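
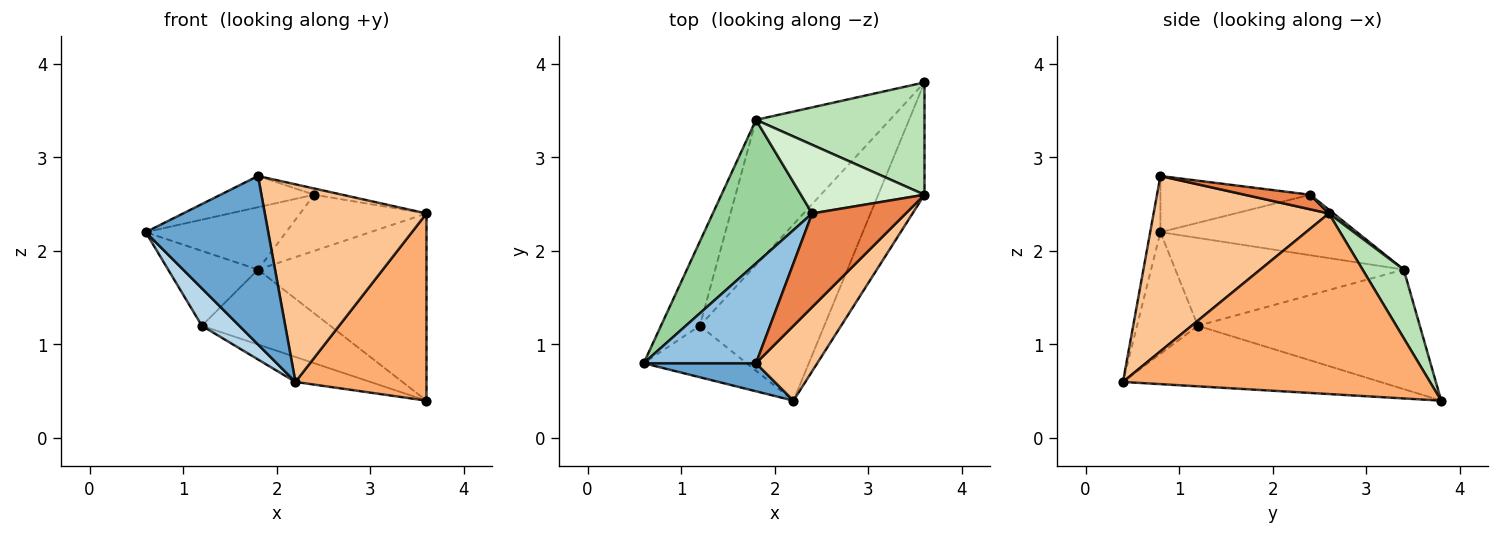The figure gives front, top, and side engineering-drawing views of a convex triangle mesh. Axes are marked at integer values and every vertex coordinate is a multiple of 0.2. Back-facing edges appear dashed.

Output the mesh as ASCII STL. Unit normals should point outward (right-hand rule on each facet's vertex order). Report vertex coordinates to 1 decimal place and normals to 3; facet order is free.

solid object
 facet normal -0.082 -0.983 0.164
  outer loop
   vertex 1.8 0.8 2.8
   vertex 0.6 0.8 2.2
   vertex 2.2 0.4 0.6
  endloop
 endfacet
 facet normal -0.431 0.269 0.861
  outer loop
   vertex 2.4 2.4 2.6
   vertex 0.6 0.8 2.2
   vertex 1.8 0.8 2.8
  endloop
 endfacet
 facet normal -0.691 -0.425 -0.585
  outer loop
   vertex 1.2 1.2 1.2
   vertex 2.2 0.4 0.6
   vertex 0.6 0.8 2.2
  endloop
 endfacet
 facet normal -0.434 0.126 -0.892
  outer loop
   vertex 1.2 1.2 1.2
   vertex 3.6 3.8 0.4
   vertex 2.2 0.4 0.6
  endloop
 endfacet
 facet normal 0.153 0.066 0.986
  outer loop
   vertex 3.6 2.6 2.4
   vertex 2.4 2.4 2.6
   vertex 1.8 0.8 2.8
  endloop
 endfacet
 facet normal 0.895 -0.382 -0.229
  outer loop
   vertex 3.6 2.6 2.4
   vertex 2.2 0.4 0.6
   vertex 3.6 3.8 0.4
  endloop
 endfacet
 facet normal 0.712 -0.657 0.249
  outer loop
   vertex 3.6 2.6 2.4
   vertex 1.8 0.8 2.8
   vertex 2.2 0.4 0.6
  endloop
 endfacet
 facet normal -0.860 0.339 -0.381
  outer loop
   vertex 1.8 3.4 1.8
   vertex 1.2 1.2 1.2
   vertex 0.6 0.8 2.2
  endloop
 endfacet
 facet normal -0.621 0.359 -0.696
  outer loop
   vertex 1.8 3.4 1.8
   vertex 3.6 3.8 0.4
   vertex 1.2 1.2 1.2
  endloop
 endfacet
 facet normal -0.487 0.348 0.801
  outer loop
   vertex 1.8 3.4 1.8
   vertex 0.6 0.8 2.2
   vertex 2.4 2.4 2.6
  endloop
 endfacet
 facet normal 0.205 0.839 0.504
  outer loop
   vertex 1.8 3.4 1.8
   vertex 3.6 2.6 2.4
   vertex 3.6 3.8 0.4
  endloop
 endfacet
 facet normal 0.023 0.633 0.774
  outer loop
   vertex 1.8 3.4 1.8
   vertex 2.4 2.4 2.6
   vertex 3.6 2.6 2.4
  endloop
 endfacet
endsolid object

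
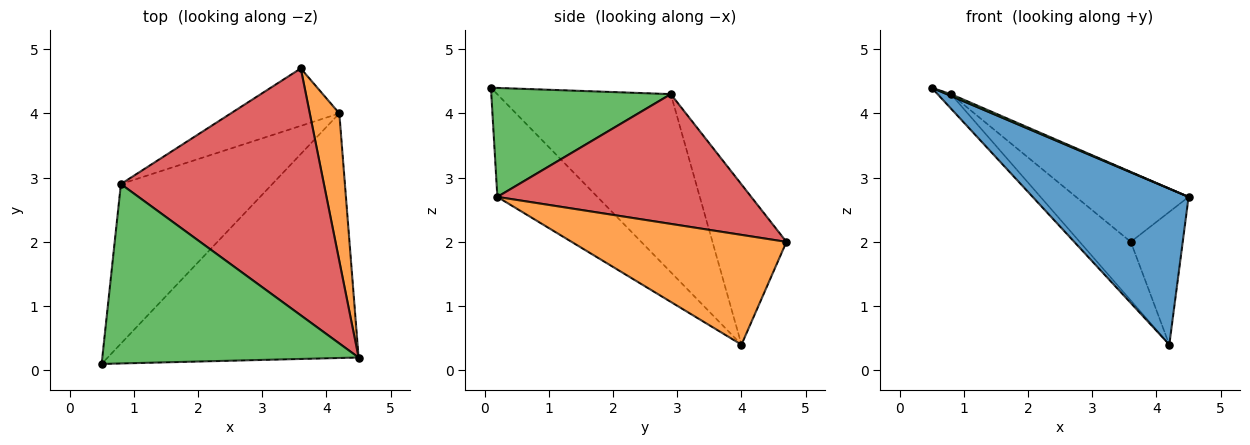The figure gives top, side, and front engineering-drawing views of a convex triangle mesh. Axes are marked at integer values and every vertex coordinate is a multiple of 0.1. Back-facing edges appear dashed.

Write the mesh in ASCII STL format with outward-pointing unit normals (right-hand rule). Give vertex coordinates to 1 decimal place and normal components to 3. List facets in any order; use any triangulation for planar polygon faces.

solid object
 facet normal -0.326 -0.508 -0.797
  outer loop
   vertex 4.2 4.0 0.4
   vertex 4.5 0.2 2.7
   vertex 0.5 0.1 4.4
  endloop
 endfacet
 facet normal 0.940 0.227 0.253
  outer loop
   vertex 4.2 4.0 0.4
   vertex 3.6 4.7 2.0
   vertex 4.5 0.2 2.7
  endloop
 endfacet
 facet normal 0.391 -0.009 0.920
  outer loop
   vertex 0.8 2.9 4.3
   vertex 0.5 0.1 4.4
   vertex 4.5 0.2 2.7
  endloop
 endfacet
 facet normal 0.524 0.232 0.820
  outer loop
   vertex 0.8 2.9 4.3
   vertex 4.5 0.2 2.7
   vertex 3.6 4.7 2.0
  endloop
 endfacet
 facet normal -0.761 0.058 -0.647
  outer loop
   vertex 0.8 2.9 4.3
   vertex 4.2 4.0 0.4
   vertex 0.5 0.1 4.4
  endloop
 endfacet
 facet normal -0.719 0.496 -0.487
  outer loop
   vertex 0.8 2.9 4.3
   vertex 3.6 4.7 2.0
   vertex 4.2 4.0 0.4
  endloop
 endfacet
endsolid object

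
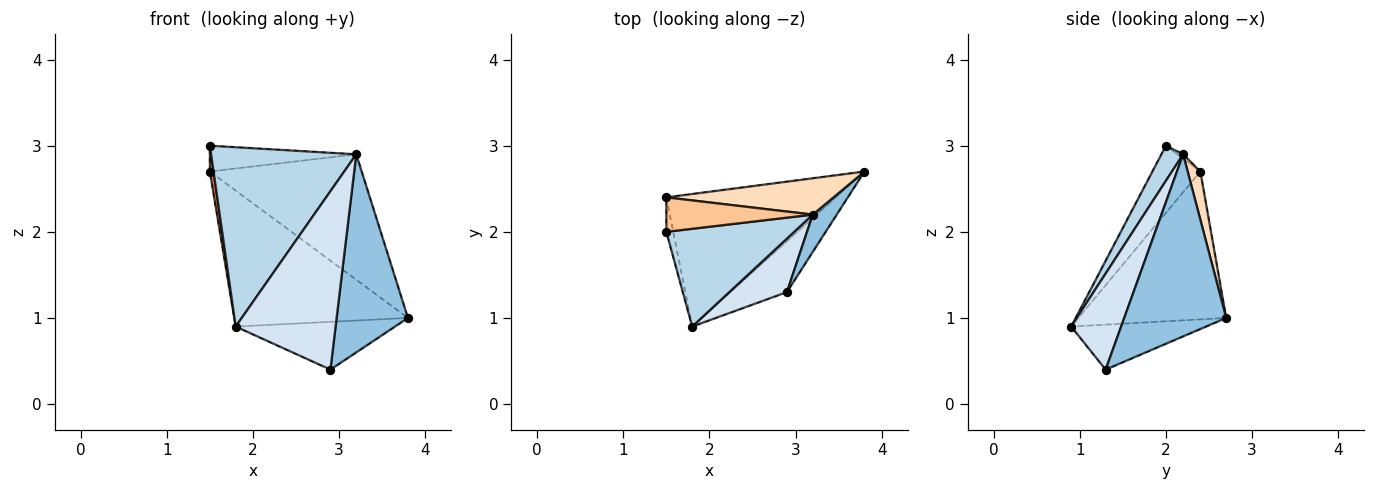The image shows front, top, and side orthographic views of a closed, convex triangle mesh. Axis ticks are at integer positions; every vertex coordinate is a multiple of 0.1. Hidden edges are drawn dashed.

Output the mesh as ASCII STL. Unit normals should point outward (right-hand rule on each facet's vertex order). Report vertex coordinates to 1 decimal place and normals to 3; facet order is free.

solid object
 facet normal -0.502 0.593 -0.630
  outer loop
   vertex 2.9 1.3 0.4
   vertex 1.8 0.9 0.9
   vertex 3.8 2.7 1.0
  endloop
 endfacet
 facet normal 0.815 -0.570 0.107
  outer loop
   vertex 3.2 2.2 2.9
   vertex 2.9 1.3 0.4
   vertex 3.8 2.7 1.0
  endloop
 endfacet
 facet normal 0.130 -0.871 0.475
  outer loop
   vertex 3.2 2.2 2.9
   vertex 1.5 2.0 3.0
   vertex 1.8 0.9 0.9
  endloop
 endfacet
 facet normal 0.432 -0.864 0.259
  outer loop
   vertex 3.2 2.2 2.9
   vertex 1.8 0.9 0.9
   vertex 2.9 1.3 0.4
  endloop
 endfacet
 facet normal -0.992 -0.076 -0.102
  outer loop
   vertex 1.5 2.4 2.7
   vertex 1.8 0.9 0.9
   vertex 1.5 2.0 3.0
  endloop
 endfacet
 facet normal -0.520 0.611 -0.596
  outer loop
   vertex 1.5 2.4 2.7
   vertex 3.8 2.7 1.0
   vertex 1.8 0.9 0.9
  endloop
 endfacet
 facet normal -0.024 0.600 0.800
  outer loop
   vertex 1.5 2.4 2.7
   vertex 1.5 2.0 3.0
   vertex 3.2 2.2 2.9
  endloop
 endfacet
 facet normal 0.080 0.957 0.277
  outer loop
   vertex 1.5 2.4 2.7
   vertex 3.2 2.2 2.9
   vertex 3.8 2.7 1.0
  endloop
 endfacet
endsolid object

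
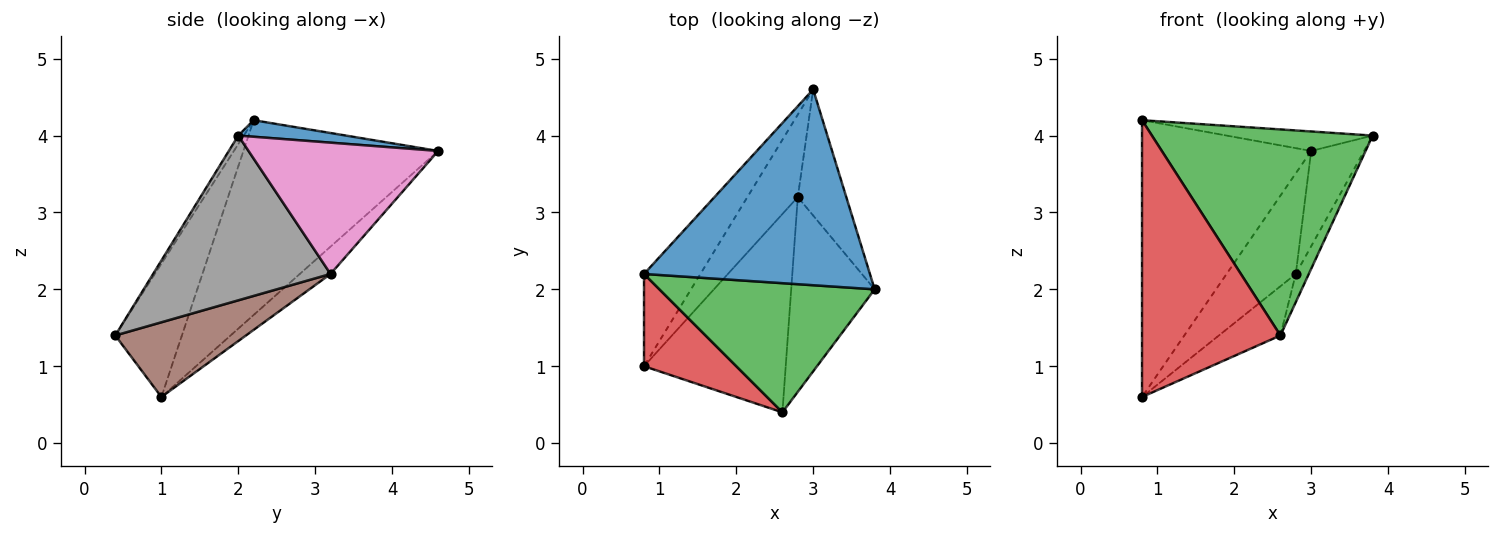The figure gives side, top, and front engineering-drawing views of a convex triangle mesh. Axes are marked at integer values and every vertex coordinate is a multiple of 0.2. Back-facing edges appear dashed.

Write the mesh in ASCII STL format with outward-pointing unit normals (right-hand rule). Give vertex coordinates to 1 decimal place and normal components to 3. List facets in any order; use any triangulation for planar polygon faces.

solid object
 facet normal 0.073 0.099 0.992
  outer loop
   vertex 3.0 4.6 3.8
   vertex 0.8 2.2 4.2
   vertex 3.8 2.0 4.0
  endloop
 endfacet
 facet normal -0.738 0.641 -0.214
  outer loop
   vertex 0.8 1.0 0.6
   vertex 0.8 2.2 4.2
   vertex 3.0 4.6 3.8
  endloop
 endfacet
 facet normal -0.021 -0.847 0.531
  outer loop
   vertex 2.6 0.4 1.4
   vertex 3.8 2.0 4.0
   vertex 0.8 2.2 4.2
  endloop
 endfacet
 facet normal -0.415 -0.863 0.288
  outer loop
   vertex 2.6 0.4 1.4
   vertex 0.8 2.2 4.2
   vertex 0.8 1.0 0.6
  endloop
 endfacet
 facet normal -0.325 0.731 -0.599
  outer loop
   vertex 2.8 3.2 2.2
   vertex 0.8 1.0 0.6
   vertex 3.0 4.6 3.8
  endloop
 endfacet
 facet normal 0.455 0.214 -0.864
  outer loop
   vertex 2.8 3.2 2.2
   vertex 2.6 0.4 1.4
   vertex 0.8 1.0 0.6
  endloop
 endfacet
 facet normal 0.907 0.253 -0.335
  outer loop
   vertex 2.8 3.2 2.2
   vertex 3.0 4.6 3.8
   vertex 3.8 2.0 4.0
  endloop
 endfacet
 facet normal 0.890 0.065 -0.451
  outer loop
   vertex 2.8 3.2 2.2
   vertex 3.8 2.0 4.0
   vertex 2.6 0.4 1.4
  endloop
 endfacet
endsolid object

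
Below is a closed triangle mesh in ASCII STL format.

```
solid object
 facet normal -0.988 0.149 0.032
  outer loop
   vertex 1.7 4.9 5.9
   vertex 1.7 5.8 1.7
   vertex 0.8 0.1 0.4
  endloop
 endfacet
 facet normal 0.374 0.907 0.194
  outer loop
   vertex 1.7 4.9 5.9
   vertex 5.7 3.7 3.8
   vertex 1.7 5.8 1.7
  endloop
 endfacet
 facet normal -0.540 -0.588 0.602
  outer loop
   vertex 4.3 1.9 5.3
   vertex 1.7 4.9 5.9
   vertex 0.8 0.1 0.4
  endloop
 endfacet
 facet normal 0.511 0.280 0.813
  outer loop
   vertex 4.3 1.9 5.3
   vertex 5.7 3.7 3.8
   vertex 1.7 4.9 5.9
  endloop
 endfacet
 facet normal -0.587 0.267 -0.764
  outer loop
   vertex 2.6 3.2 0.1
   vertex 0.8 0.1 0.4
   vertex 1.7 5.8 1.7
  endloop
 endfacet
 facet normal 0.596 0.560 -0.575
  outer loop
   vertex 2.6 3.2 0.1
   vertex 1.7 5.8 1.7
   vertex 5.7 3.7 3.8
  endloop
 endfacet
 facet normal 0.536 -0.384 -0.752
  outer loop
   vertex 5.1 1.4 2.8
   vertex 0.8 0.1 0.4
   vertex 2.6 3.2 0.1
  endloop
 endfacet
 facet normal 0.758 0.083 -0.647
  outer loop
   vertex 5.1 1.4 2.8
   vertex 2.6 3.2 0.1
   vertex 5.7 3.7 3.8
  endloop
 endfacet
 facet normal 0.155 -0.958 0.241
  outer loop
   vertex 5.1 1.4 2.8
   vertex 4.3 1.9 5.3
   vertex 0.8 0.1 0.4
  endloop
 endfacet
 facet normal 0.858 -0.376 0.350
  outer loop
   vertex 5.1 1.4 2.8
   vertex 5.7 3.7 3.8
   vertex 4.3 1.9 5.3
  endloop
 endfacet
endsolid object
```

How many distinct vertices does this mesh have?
7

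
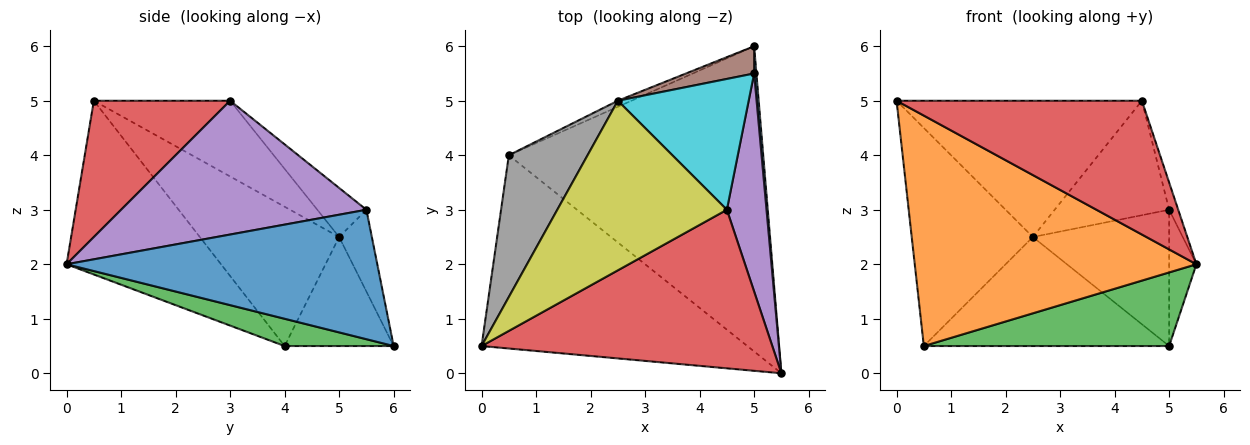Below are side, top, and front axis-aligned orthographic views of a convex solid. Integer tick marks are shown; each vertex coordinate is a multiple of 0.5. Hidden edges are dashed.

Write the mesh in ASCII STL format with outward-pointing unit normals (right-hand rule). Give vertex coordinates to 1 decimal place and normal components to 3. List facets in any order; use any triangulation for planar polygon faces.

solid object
 facet normal 0.996 0.087 0.017
  outer loop
   vertex 5.0 5.5 3.0
   vertex 5.5 0.0 2.0
   vertex 5.0 6.0 0.5
  endloop
 endfacet
 facet normal -0.387 -0.706 -0.592
  outer loop
   vertex 0.5 4.0 0.5
   vertex 5.5 0.0 2.0
   vertex 0.0 0.5 5.0
  endloop
 endfacet
 facet normal 0.104 -0.233 -0.967
  outer loop
   vertex 0.5 4.0 0.5
   vertex 5.0 6.0 0.5
   vertex 5.5 0.0 2.0
  endloop
 endfacet
 facet normal 0.337 -0.607 0.720
  outer loop
   vertex 4.5 3.0 5.0
   vertex 0.0 0.5 5.0
   vertex 5.5 0.0 2.0
  endloop
 endfacet
 facet normal 0.958 0.035 0.284
  outer loop
   vertex 4.5 3.0 5.0
   vertex 5.5 0.0 2.0
   vertex 5.0 5.5 3.0
  endloop
 endfacet
 facet normal -0.229 0.955 0.191
  outer loop
   vertex 2.5 5.0 2.5
   vertex 5.0 5.5 3.0
   vertex 5.0 6.0 0.5
  endloop
 endfacet
 facet normal -0.406 0.913 -0.051
  outer loop
   vertex 2.5 5.0 2.5
   vertex 5.0 6.0 0.5
   vertex 0.5 4.0 0.5
  endloop
 endfacet
 facet normal -0.694 0.604 0.392
  outer loop
   vertex 2.5 5.0 2.5
   vertex 0.5 4.0 0.5
   vertex 0.0 0.5 5.0
  endloop
 endfacet
 facet normal -0.329 0.592 0.736
  outer loop
   vertex 2.5 5.0 2.5
   vertex 0.0 0.5 5.0
   vertex 4.5 3.0 5.0
  endloop
 endfacet
 facet normal -0.272 0.634 0.724
  outer loop
   vertex 2.5 5.0 2.5
   vertex 4.5 3.0 5.0
   vertex 5.0 5.5 3.0
  endloop
 endfacet
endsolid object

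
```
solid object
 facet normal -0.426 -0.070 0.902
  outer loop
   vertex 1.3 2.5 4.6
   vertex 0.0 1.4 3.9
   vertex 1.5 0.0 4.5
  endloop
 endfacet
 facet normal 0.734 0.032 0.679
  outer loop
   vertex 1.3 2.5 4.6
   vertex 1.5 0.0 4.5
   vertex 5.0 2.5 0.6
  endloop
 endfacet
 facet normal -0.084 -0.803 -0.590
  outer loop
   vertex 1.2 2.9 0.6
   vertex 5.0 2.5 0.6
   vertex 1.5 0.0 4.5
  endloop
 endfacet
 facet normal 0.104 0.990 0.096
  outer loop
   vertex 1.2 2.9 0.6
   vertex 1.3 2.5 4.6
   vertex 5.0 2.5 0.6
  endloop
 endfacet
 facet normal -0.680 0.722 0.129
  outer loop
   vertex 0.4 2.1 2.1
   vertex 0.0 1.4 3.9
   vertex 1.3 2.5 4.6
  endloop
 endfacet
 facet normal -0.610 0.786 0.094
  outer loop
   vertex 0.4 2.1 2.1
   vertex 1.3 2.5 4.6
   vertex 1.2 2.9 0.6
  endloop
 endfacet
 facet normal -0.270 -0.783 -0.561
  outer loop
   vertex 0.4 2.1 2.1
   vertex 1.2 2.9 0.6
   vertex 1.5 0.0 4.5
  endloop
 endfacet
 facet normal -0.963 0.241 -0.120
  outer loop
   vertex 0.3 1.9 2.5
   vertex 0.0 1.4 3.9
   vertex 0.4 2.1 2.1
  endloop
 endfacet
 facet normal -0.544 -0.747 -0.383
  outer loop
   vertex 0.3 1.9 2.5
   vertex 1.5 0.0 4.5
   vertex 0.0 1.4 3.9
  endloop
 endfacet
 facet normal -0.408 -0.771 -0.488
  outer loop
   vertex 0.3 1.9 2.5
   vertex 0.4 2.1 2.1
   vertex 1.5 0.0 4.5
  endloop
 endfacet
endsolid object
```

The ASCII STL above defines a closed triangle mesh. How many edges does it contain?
15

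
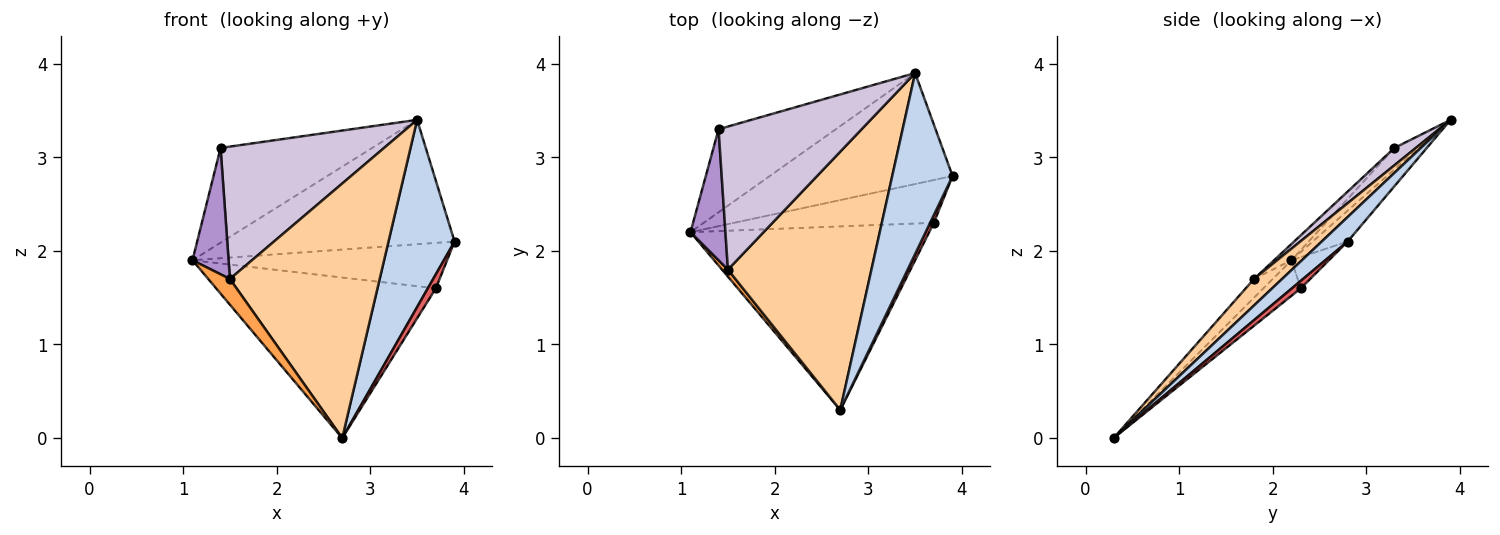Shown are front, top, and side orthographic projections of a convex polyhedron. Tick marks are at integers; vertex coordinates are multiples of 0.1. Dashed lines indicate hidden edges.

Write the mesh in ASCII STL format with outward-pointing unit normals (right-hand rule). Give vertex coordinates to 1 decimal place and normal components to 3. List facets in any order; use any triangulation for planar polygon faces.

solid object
 facet normal -0.112 0.741 -0.662
  outer loop
   vertex 3.5 3.9 3.4
   vertex 3.9 2.8 2.1
   vertex 1.1 2.2 1.9
  endloop
 endfacet
 facet normal 0.271 -0.692 0.669
  outer loop
   vertex 3.5 3.9 3.4
   vertex 2.7 0.3 0.0
   vertex 3.9 2.8 2.1
  endloop
 endfacet
 facet normal -0.640 -0.741 0.202
  outer loop
   vertex 1.5 1.8 1.7
   vertex 1.1 2.2 1.9
   vertex 2.7 0.3 0.0
  endloop
 endfacet
 facet normal 0.130 -0.696 0.706
  outer loop
   vertex 1.5 1.8 1.7
   vertex 2.7 0.3 0.0
   vertex 3.5 3.9 3.4
  endloop
 endfacet
 facet normal -0.106 0.724 -0.681
  outer loop
   vertex 3.7 2.3 1.6
   vertex 1.1 2.2 1.9
   vertex 3.9 2.8 2.1
  endloop
 endfacet
 facet normal -0.111 0.654 -0.748
  outer loop
   vertex 3.7 2.3 1.6
   vertex 2.7 0.3 0.0
   vertex 1.1 2.2 1.9
  endloop
 endfacet
 facet normal 0.697 -0.627 0.348
  outer loop
   vertex 3.7 2.3 1.6
   vertex 3.9 2.8 2.1
   vertex 2.7 0.3 0.0
  endloop
 endfacet
 facet normal -0.120 0.747 -0.654
  outer loop
   vertex 1.4 3.3 3.1
   vertex 3.5 3.9 3.4
   vertex 1.1 2.2 1.9
  endloop
 endfacet
 facet normal -0.317 -0.658 0.683
  outer loop
   vertex 1.4 3.3 3.1
   vertex 1.1 2.2 1.9
   vertex 1.5 1.8 1.7
  endloop
 endfacet
 facet normal 0.089 -0.676 0.731
  outer loop
   vertex 1.4 3.3 3.1
   vertex 1.5 1.8 1.7
   vertex 3.5 3.9 3.4
  endloop
 endfacet
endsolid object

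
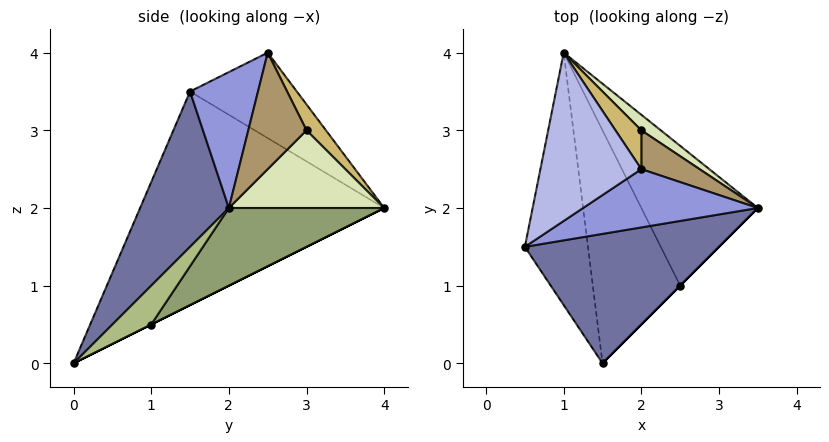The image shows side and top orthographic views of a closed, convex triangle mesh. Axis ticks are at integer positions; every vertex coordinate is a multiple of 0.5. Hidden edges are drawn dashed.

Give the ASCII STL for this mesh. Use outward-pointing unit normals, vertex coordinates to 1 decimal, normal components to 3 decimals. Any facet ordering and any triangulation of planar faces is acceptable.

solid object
 facet normal 0.362 -0.815 0.453
  outer loop
   vertex 1.5 0.0 0.0
   vertex 3.5 2.0 2.0
   vertex 0.5 1.5 3.5
  endloop
 endfacet
 facet normal -0.959 0.022 -0.283
  outer loop
   vertex 1.5 0.0 0.0
   vertex 0.5 1.5 3.5
   vertex 1.0 4.0 2.0
  endloop
 endfacet
 facet normal 0.372 -0.796 0.478
  outer loop
   vertex 2.0 2.5 4.0
   vertex 0.5 1.5 3.5
   vertex 3.5 2.0 2.0
  endloop
 endfacet
 facet normal -0.557 0.506 0.658
  outer loop
   vertex 2.0 2.5 4.0
   vertex 1.0 4.0 2.0
   vertex 0.5 1.5 3.5
  endloop
 endfacet
 facet normal 0.456 0.570 -0.684
  outer loop
   vertex 2.5 1.0 0.5
   vertex 1.0 4.0 2.0
   vertex 3.5 2.0 2.0
  endloop
 endfacet
 facet normal 0.707 -0.707 0.000
  outer loop
   vertex 2.5 1.0 0.5
   vertex 3.5 2.0 2.0
   vertex 1.5 0.0 0.0
  endloop
 endfacet
 facet normal 0.000 0.447 -0.894
  outer loop
   vertex 2.5 1.0 0.5
   vertex 1.5 0.0 0.0
   vertex 1.0 4.0 2.0
  endloop
 endfacet
 facet normal 0.617 0.772 0.154
  outer loop
   vertex 2.0 3.0 3.0
   vertex 3.5 2.0 2.0
   vertex 1.0 4.0 2.0
  endloop
 endfacet
 facet normal 0.667 0.667 0.333
  outer loop
   vertex 2.0 3.0 3.0
   vertex 2.0 2.5 4.0
   vertex 3.5 2.0 2.0
  endloop
 endfacet
 facet normal 0.408 0.816 0.408
  outer loop
   vertex 2.0 3.0 3.0
   vertex 1.0 4.0 2.0
   vertex 2.0 2.5 4.0
  endloop
 endfacet
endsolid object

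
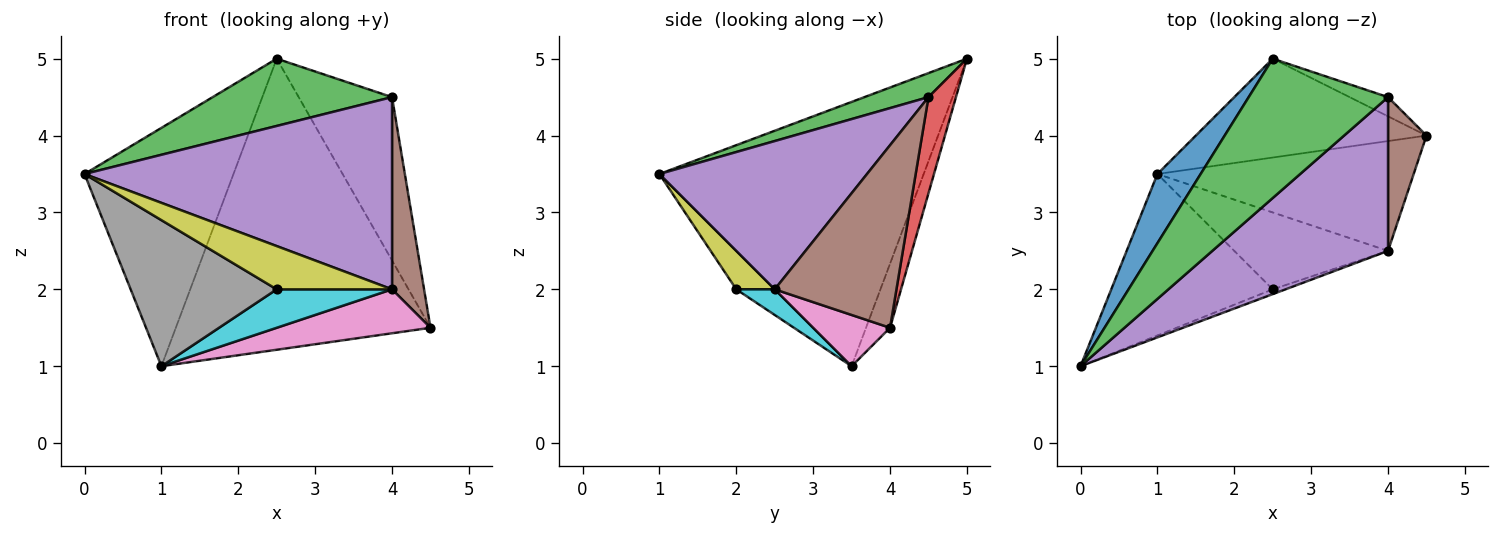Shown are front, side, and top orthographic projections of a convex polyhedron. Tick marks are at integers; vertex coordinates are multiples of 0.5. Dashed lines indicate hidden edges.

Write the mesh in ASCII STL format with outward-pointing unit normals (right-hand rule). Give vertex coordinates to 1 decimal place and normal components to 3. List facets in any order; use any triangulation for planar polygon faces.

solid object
 facet normal -0.862 0.486 0.141
  outer loop
   vertex 1.0 3.5 1.0
   vertex 0.0 1.0 3.5
   vertex 2.5 5.0 5.0
  endloop
 endfacet
 facet normal -0.089 0.943 -0.320
  outer loop
   vertex 1.0 3.5 1.0
   vertex 2.5 5.0 5.0
   vertex 4.5 4.0 1.5
  endloop
 endfacet
 facet normal 0.153 -0.430 0.890
  outer loop
   vertex 4.0 4.5 4.5
   vertex 2.5 5.0 5.0
   vertex 0.0 1.0 3.5
  endloop
 endfacet
 facet normal 0.280 0.953 -0.112
  outer loop
   vertex 4.0 4.5 4.5
   vertex 4.5 4.0 1.5
   vertex 2.5 5.0 5.0
  endloop
 endfacet
 facet normal 0.466 -0.691 0.553
  outer loop
   vertex 4.0 2.5 2.0
   vertex 4.0 4.5 4.5
   vertex 0.0 1.0 3.5
  endloop
 endfacet
 facet normal 0.948 -0.249 0.200
  outer loop
   vertex 4.0 2.5 2.0
   vertex 4.5 4.0 1.5
   vertex 4.0 4.5 4.5
  endloop
 endfacet
 facet normal 0.183 -0.365 -0.913
  outer loop
   vertex 4.0 2.5 2.0
   vertex 1.0 3.5 1.0
   vertex 4.5 4.0 1.5
  endloop
 endfacet
 facet normal -0.174 -0.661 -0.730
  outer loop
   vertex 2.5 2.0 2.0
   vertex 0.0 1.0 3.5
   vertex 1.0 3.5 1.0
  endloop
 endfacet
 facet normal 0.314 -0.943 -0.105
  outer loop
   vertex 2.5 2.0 2.0
   vertex 4.0 2.5 2.0
   vertex 0.0 1.0 3.5
  endloop
 endfacet
 facet normal 0.147 -0.442 -0.885
  outer loop
   vertex 2.5 2.0 2.0
   vertex 1.0 3.5 1.0
   vertex 4.0 2.5 2.0
  endloop
 endfacet
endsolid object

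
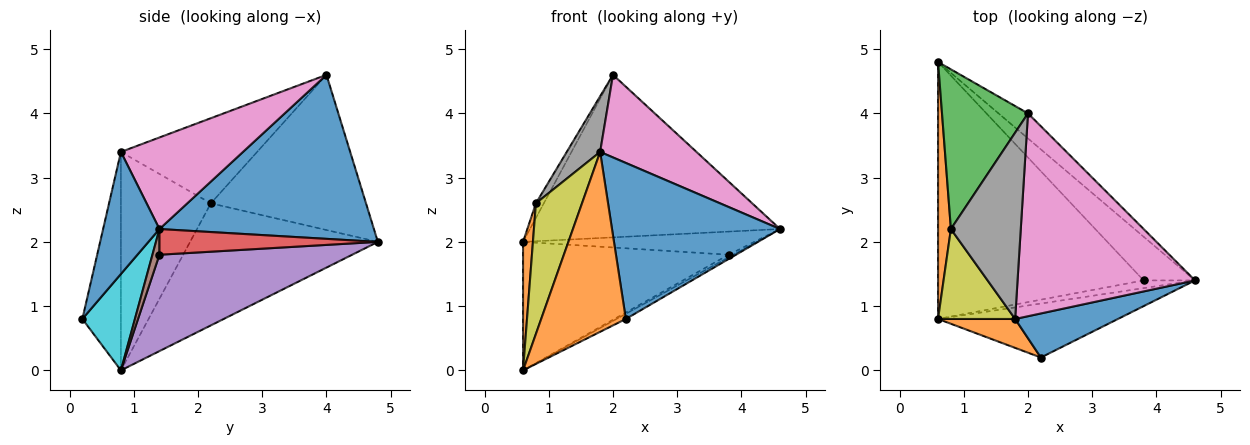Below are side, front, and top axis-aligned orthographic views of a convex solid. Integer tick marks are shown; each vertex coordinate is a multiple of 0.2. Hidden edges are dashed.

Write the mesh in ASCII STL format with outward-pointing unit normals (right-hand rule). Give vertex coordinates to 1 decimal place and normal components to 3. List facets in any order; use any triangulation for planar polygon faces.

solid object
 facet normal 0.647 0.754 -0.116
  outer loop
   vertex 2.0 4.0 4.6
   vertex 4.6 1.4 2.2
   vertex 0.6 4.8 2.0
  endloop
 endfacet
 facet normal -0.993 -0.052 0.105
  outer loop
   vertex 0.8 2.2 2.6
   vertex 0.6 4.8 2.0
   vertex 0.6 0.8 0.0
  endloop
 endfacet
 facet normal -0.874 0.045 0.484
  outer loop
   vertex 0.8 2.2 2.6
   vertex 2.0 4.0 4.6
   vertex 0.6 4.8 2.0
  endloop
 endfacet
 facet normal 0.404 0.428 -0.808
  outer loop
   vertex 3.8 1.4 1.8
   vertex 0.6 4.8 2.0
   vertex 4.6 1.4 2.2
  endloop
 endfacet
 facet normal 0.387 0.412 -0.825
  outer loop
   vertex 3.8 1.4 1.8
   vertex 0.6 0.8 0.0
   vertex 0.6 4.8 2.0
  endloop
 endfacet
 facet normal 0.429 0.286 -0.857
  outer loop
   vertex 3.8 1.4 1.8
   vertex 4.6 1.4 2.2
   vertex 0.6 0.8 0.0
  endloop
 endfacet
 facet normal 0.431 -0.340 0.836
  outer loop
   vertex 1.8 0.8 3.4
   vertex 4.6 1.4 2.2
   vertex 2.0 4.0 4.6
  endloop
 endfacet
 facet normal -0.759 -0.186 0.623
  outer loop
   vertex 1.8 0.8 3.4
   vertex 2.0 4.0 4.6
   vertex 0.8 2.2 2.6
  endloop
 endfacet
 facet normal -0.849 -0.435 0.300
  outer loop
   vertex 1.8 0.8 3.4
   vertex 0.8 2.2 2.6
   vertex 0.6 0.8 0.0
  endloop
 endfacet
 facet normal 0.471 0.084 -0.878
  outer loop
   vertex 2.2 0.2 0.8
   vertex 0.6 0.8 0.0
   vertex 4.6 1.4 2.2
  endloop
 endfacet
 facet normal 0.307 -0.916 0.259
  outer loop
   vertex 2.2 0.2 0.8
   vertex 4.6 1.4 2.2
   vertex 1.8 0.8 3.4
  endloop
 endfacet
 facet normal -0.410 -0.901 0.145
  outer loop
   vertex 2.2 0.2 0.8
   vertex 1.8 0.8 3.4
   vertex 0.6 0.8 0.0
  endloop
 endfacet
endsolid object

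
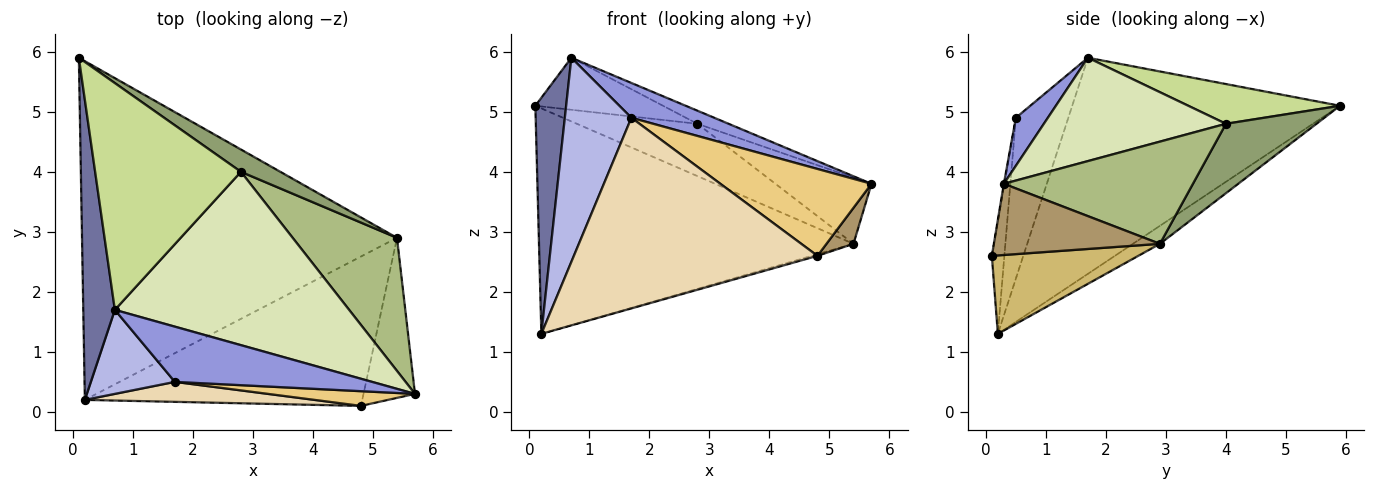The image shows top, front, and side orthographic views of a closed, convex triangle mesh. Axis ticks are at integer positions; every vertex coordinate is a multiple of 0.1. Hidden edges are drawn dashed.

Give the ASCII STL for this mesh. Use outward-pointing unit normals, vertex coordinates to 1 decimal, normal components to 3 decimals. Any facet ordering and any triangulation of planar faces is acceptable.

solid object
 facet normal -0.983 -0.113 0.144
  outer loop
   vertex 0.7 1.7 5.9
   vertex 0.1 5.9 5.1
   vertex 0.2 0.2 1.3
  endloop
 endfacet
 facet normal -0.048 0.553 -0.831
  outer loop
   vertex 5.4 2.9 2.8
   vertex 0.2 0.2 1.3
   vertex 0.1 5.9 5.1
  endloop
 endfacet
 facet normal 0.202 -0.522 0.829
  outer loop
   vertex 1.7 0.5 4.9
   vertex 5.7 0.3 3.8
   vertex 0.7 1.7 5.9
  endloop
 endfacet
 facet normal -0.589 -0.747 0.308
  outer loop
   vertex 1.7 0.5 4.9
   vertex 0.7 1.7 5.9
   vertex 0.2 0.2 1.3
  endloop
 endfacet
 facet normal 0.568 0.757 0.323
  outer loop
   vertex 2.8 4.0 4.8
   vertex 5.4 2.9 2.8
   vertex 0.1 5.9 5.1
  endloop
 endfacet
 facet normal 0.659 0.335 0.673
  outer loop
   vertex 2.8 4.0 4.8
   vertex 5.7 0.3 3.8
   vertex 5.4 2.9 2.8
  endloop
 endfacet
 facet normal 0.257 0.216 0.942
  outer loop
   vertex 2.8 4.0 4.8
   vertex 0.1 5.9 5.1
   vertex 0.7 1.7 5.9
  endloop
 endfacet
 facet normal 0.403 0.069 0.913
  outer loop
   vertex 2.8 4.0 4.8
   vertex 0.7 1.7 5.9
   vertex 5.7 0.3 3.8
  endloop
 endfacet
 facet normal 0.803 -0.131 -0.581
  outer loop
   vertex 4.8 0.1 2.6
   vertex 5.4 2.9 2.8
   vertex 5.7 0.3 3.8
  endloop
 endfacet
 facet normal 0.272 0.010 -0.962
  outer loop
   vertex 4.8 0.1 2.6
   vertex 0.2 0.2 1.3
   vertex 5.4 2.9 2.8
  endloop
 endfacet
 facet normal -0.003 -0.986 0.167
  outer loop
   vertex 4.8 0.1 2.6
   vertex 5.7 0.3 3.8
   vertex 1.7 0.5 4.9
  endloop
 endfacet
 facet normal -0.051 -0.993 0.104
  outer loop
   vertex 4.8 0.1 2.6
   vertex 1.7 0.5 4.9
   vertex 0.2 0.2 1.3
  endloop
 endfacet
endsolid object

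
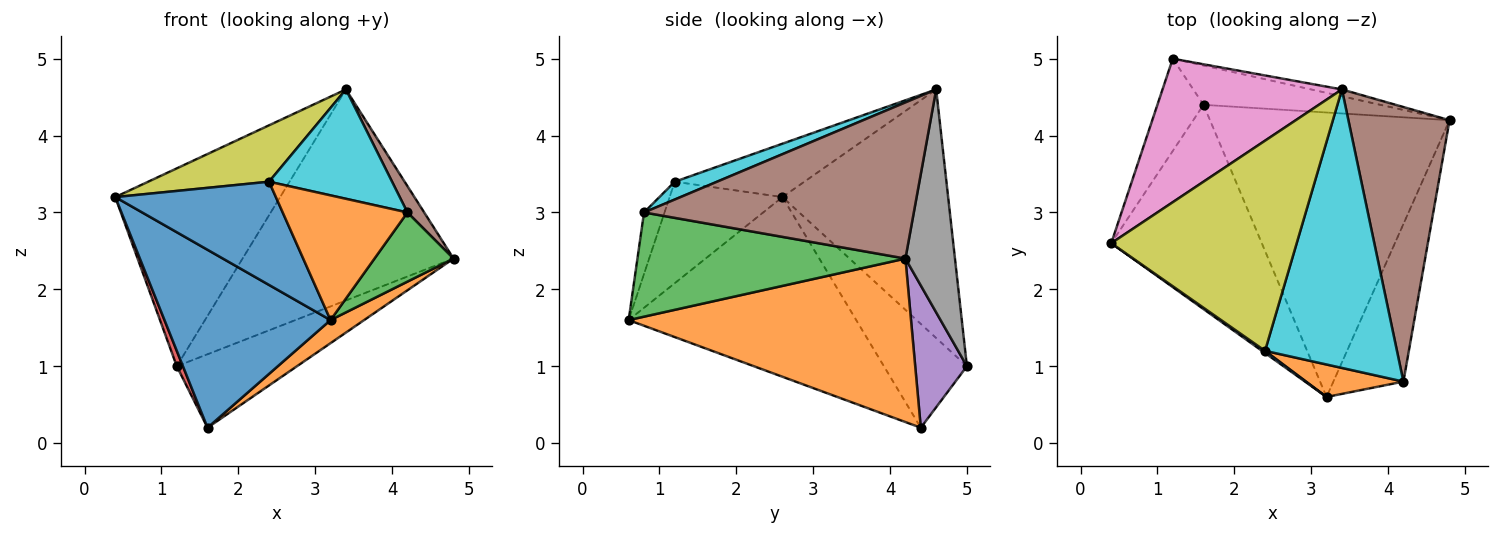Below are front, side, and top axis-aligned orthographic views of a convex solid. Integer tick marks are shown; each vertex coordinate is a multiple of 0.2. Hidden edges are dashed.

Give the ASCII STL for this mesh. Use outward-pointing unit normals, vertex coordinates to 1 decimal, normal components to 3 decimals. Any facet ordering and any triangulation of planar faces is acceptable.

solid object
 facet normal -0.669 -0.488 -0.560
  outer loop
   vertex 1.6 4.4 0.2
   vertex 3.2 0.6 1.6
   vertex 0.4 2.6 3.2
  endloop
 endfacet
 facet normal 0.562 -0.067 -0.824
  outer loop
   vertex 1.6 4.4 0.2
   vertex 4.8 4.2 2.4
   vertex 3.2 0.6 1.6
  endloop
 endfacet
 facet normal 0.806 -0.238 -0.542
  outer loop
   vertex 4.2 0.8 3.0
   vertex 3.2 0.6 1.6
   vertex 4.8 4.2 2.4
  endloop
 endfacet
 facet normal -0.912 -0.068 -0.405
  outer loop
   vertex 1.2 5.0 1.0
   vertex 1.6 4.4 0.2
   vertex 0.4 2.6 3.2
  endloop
 endfacet
 facet normal 0.355 0.824 -0.441
  outer loop
   vertex 1.2 5.0 1.0
   vertex 4.8 4.2 2.4
   vertex 1.6 4.4 0.2
  endloop
 endfacet
 facet normal 0.838 -0.052 0.543
  outer loop
   vertex 3.4 4.6 4.6
   vertex 4.2 0.8 3.0
   vertex 4.8 4.2 2.4
  endloop
 endfacet
 facet normal -0.631 0.628 0.455
  outer loop
   vertex 3.4 4.6 4.6
   vertex 1.2 5.0 1.0
   vertex 0.4 2.6 3.2
  endloop
 endfacet
 facet normal 0.228 0.973 -0.032
  outer loop
   vertex 3.4 4.6 4.6
   vertex 4.8 4.2 2.4
   vertex 1.2 5.0 1.0
  endloop
 endfacet
 facet normal -0.268 -0.250 0.931
  outer loop
   vertex 2.4 1.2 3.4
   vertex 3.4 4.6 4.6
   vertex 0.4 2.6 3.2
  endloop
 endfacet
 facet normal 0.125 -0.363 0.924
  outer loop
   vertex 2.4 1.2 3.4
   vertex 4.2 0.8 3.0
   vertex 3.4 4.6 4.6
  endloop
 endfacet
 facet normal -0.575 -0.818 0.017
  outer loop
   vertex 2.4 1.2 3.4
   vertex 0.4 2.6 3.2
   vertex 3.2 0.6 1.6
  endloop
 endfacet
 facet normal -0.157 -0.956 0.249
  outer loop
   vertex 2.4 1.2 3.4
   vertex 3.2 0.6 1.6
   vertex 4.2 0.8 3.0
  endloop
 endfacet
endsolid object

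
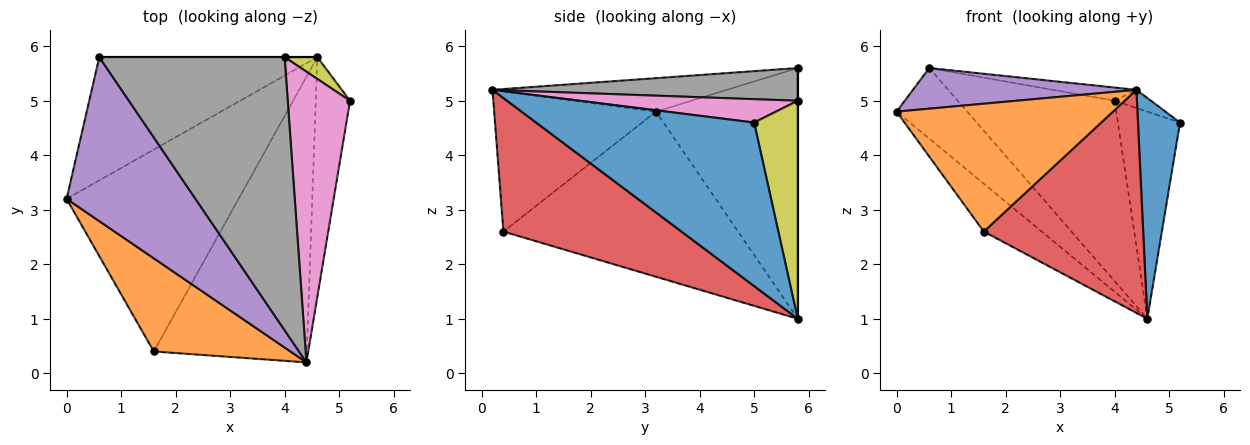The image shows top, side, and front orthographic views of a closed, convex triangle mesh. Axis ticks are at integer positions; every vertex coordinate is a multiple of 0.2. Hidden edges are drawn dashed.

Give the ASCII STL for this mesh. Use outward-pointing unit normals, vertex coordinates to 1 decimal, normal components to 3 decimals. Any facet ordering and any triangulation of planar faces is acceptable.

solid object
 facet normal 0.962 -0.185 -0.202
  outer loop
   vertex 4.6 5.8 1.0
   vertex 5.2 5.0 4.6
   vertex 4.4 0.2 5.2
  endloop
 endfacet
 facet normal -0.517 -0.692 0.504
  outer loop
   vertex 1.6 0.4 2.6
   vertex 4.4 0.2 5.2
   vertex 0.0 3.2 4.8
  endloop
 endfacet
 facet normal -0.683 0.169 -0.711
  outer loop
   vertex 1.6 0.4 2.6
   vertex 0.0 3.2 4.8
   vertex 4.6 5.8 1.0
  endloop
 endfacet
 facet normal 0.567 -0.507 -0.649
  outer loop
   vertex 1.6 0.4 2.6
   vertex 4.6 5.8 1.0
   vertex 4.4 0.2 5.2
  endloop
 endfacet
 facet normal -0.245 -0.233 0.941
  outer loop
   vertex 0.6 5.8 5.6
   vertex 0.0 3.2 4.8
   vertex 4.4 0.2 5.2
  endloop
 endfacet
 facet normal -0.706 0.352 -0.614
  outer loop
   vertex 0.6 5.8 5.6
   vertex 4.6 5.8 1.0
   vertex 0.0 3.2 4.8
  endloop
 endfacet
 facet normal 0.351 0.058 0.935
  outer loop
   vertex 4.0 5.8 5.0
   vertex 4.4 0.2 5.2
   vertex 5.2 5.0 4.6
  endloop
 endfacet
 facet normal 0.174 0.048 0.984
  outer loop
   vertex 4.0 5.8 5.0
   vertex 0.6 5.8 5.6
   vertex 4.4 0.2 5.2
  endloop
 endfacet
 facet normal 0.572 0.816 0.086
  outer loop
   vertex 4.0 5.8 5.0
   vertex 5.2 5.0 4.6
   vertex 4.6 5.8 1.0
  endloop
 endfacet
 facet normal 0.000 1.000 0.000
  outer loop
   vertex 4.0 5.8 5.0
   vertex 4.6 5.8 1.0
   vertex 0.6 5.8 5.6
  endloop
 endfacet
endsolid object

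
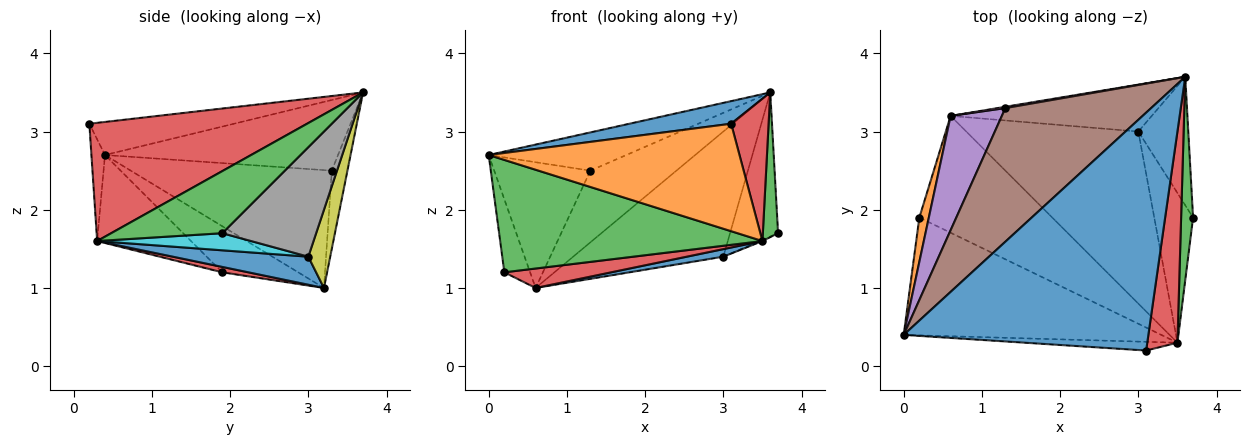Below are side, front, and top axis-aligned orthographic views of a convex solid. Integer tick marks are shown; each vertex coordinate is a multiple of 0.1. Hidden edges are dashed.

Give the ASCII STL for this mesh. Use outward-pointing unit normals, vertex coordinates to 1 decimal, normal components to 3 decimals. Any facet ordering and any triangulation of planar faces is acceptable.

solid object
 facet normal -0.133 -0.094 0.987
  outer loop
   vertex 3.1 0.2 3.1
   vertex 3.6 3.7 3.5
   vertex 0.0 0.4 2.7
  endloop
 endfacet
 facet normal -0.054 -0.995 -0.081
  outer loop
   vertex 3.5 0.3 1.6
   vertex 3.1 0.2 3.1
   vertex 0.0 0.4 2.7
  endloop
 endfacet
 facet normal 0.973 -0.133 0.187
  outer loop
   vertex 3.5 0.3 1.6
   vertex 3.7 1.9 1.7
   vertex 3.6 3.7 3.5
  endloop
 endfacet
 facet normal 0.956 -0.164 0.244
  outer loop
   vertex 3.5 0.3 1.6
   vertex 3.6 3.7 3.5
   vertex 3.1 0.2 3.1
  endloop
 endfacet
 facet normal -0.840 0.402 0.365
  outer loop
   vertex 1.3 3.3 2.5
   vertex 0.6 3.2 1.0
   vertex 0.0 0.4 2.7
  endloop
 endfacet
 facet normal -0.422 0.249 0.871
  outer loop
   vertex 1.3 3.3 2.5
   vertex 0.0 0.4 2.7
   vertex 3.6 3.7 3.5
  endloop
 endfacet
 facet normal -0.179 0.984 0.018
  outer loop
   vertex 1.3 3.3 2.5
   vertex 3.6 3.7 3.5
   vertex 0.6 3.2 1.0
  endloop
 endfacet
 facet normal 0.825 0.422 -0.376
  outer loop
   vertex 3.0 3.0 1.4
   vertex 3.6 3.7 3.5
   vertex 3.7 1.9 1.7
  endloop
 endfacet
 facet normal 0.135 0.928 -0.348
  outer loop
   vertex 3.0 3.0 1.4
   vertex 0.6 3.2 1.0
   vertex 3.6 3.7 3.5
  endloop
 endfacet
 facet normal 0.403 0.007 -0.915
  outer loop
   vertex 3.0 3.0 1.4
   vertex 3.7 1.9 1.7
   vertex 3.5 0.3 1.6
  endloop
 endfacet
 facet normal 0.161 -0.043 -0.986
  outer loop
   vertex 3.0 3.0 1.4
   vertex 3.5 0.3 1.6
   vertex 0.6 3.2 1.0
  endloop
 endfacet
 facet normal -0.929 0.315 0.192
  outer loop
   vertex 0.2 1.9 1.2
   vertex 0.0 0.4 2.7
   vertex 0.6 3.2 1.0
  endloop
 endfacet
 facet normal -0.240 -0.670 -0.702
  outer loop
   vertex 0.2 1.9 1.2
   vertex 3.5 0.3 1.6
   vertex 0.0 0.4 2.7
  endloop
 endfacet
 facet normal 0.040 -0.164 -0.986
  outer loop
   vertex 0.2 1.9 1.2
   vertex 0.6 3.2 1.0
   vertex 3.5 0.3 1.6
  endloop
 endfacet
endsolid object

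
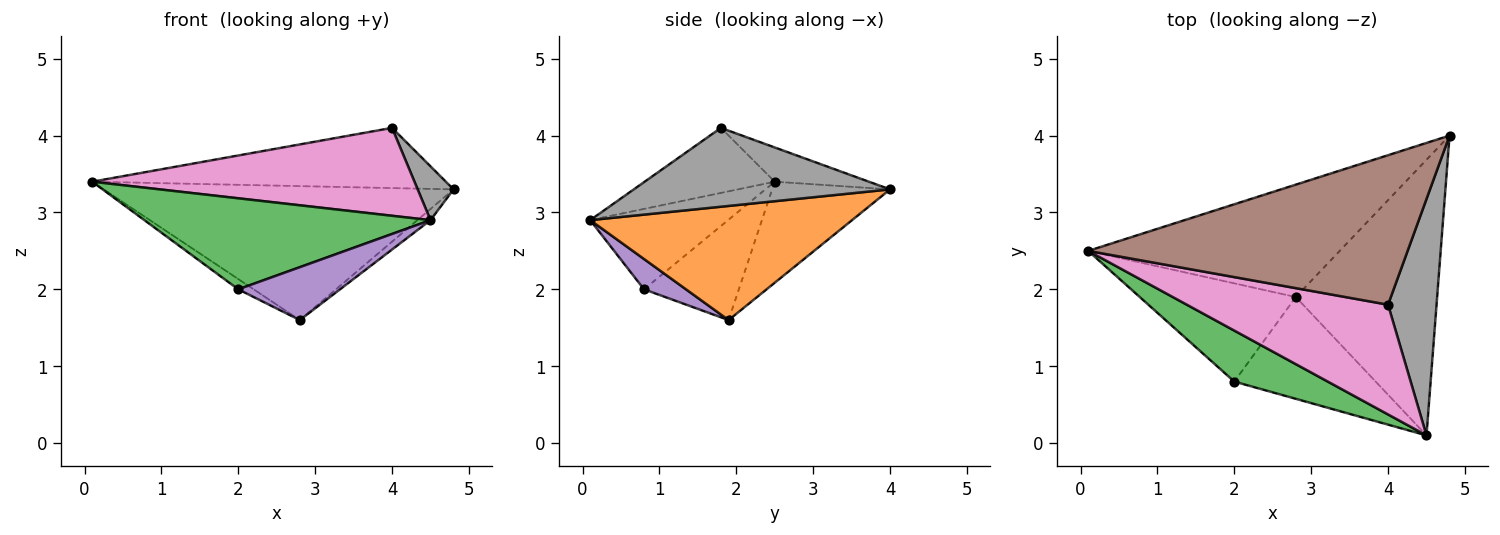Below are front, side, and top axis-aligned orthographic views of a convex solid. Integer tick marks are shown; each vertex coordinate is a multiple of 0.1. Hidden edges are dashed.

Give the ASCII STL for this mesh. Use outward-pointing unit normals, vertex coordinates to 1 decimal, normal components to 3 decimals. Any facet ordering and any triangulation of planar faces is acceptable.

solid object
 facet normal -0.250 0.742 -0.622
  outer loop
   vertex 2.8 1.9 1.6
   vertex 0.1 2.5 3.4
   vertex 4.8 4.0 3.3
  endloop
 endfacet
 facet normal 0.628 0.031 -0.778
  outer loop
   vertex 2.8 1.9 1.6
   vertex 4.8 4.0 3.3
   vertex 4.5 0.1 2.9
  endloop
 endfacet
 facet normal -0.387 -0.804 0.451
  outer loop
   vertex 2.0 0.8 2.0
   vertex 4.5 0.1 2.9
   vertex 0.1 2.5 3.4
  endloop
 endfacet
 facet normal -0.539 0.087 -0.838
  outer loop
   vertex 2.0 0.8 2.0
   vertex 0.1 2.5 3.4
   vertex 2.8 1.9 1.6
  endloop
 endfacet
 facet normal 0.187 -0.453 -0.872
  outer loop
   vertex 2.0 0.8 2.0
   vertex 2.8 1.9 1.6
   vertex 4.5 0.1 2.9
  endloop
 endfacet
 facet normal -0.099 0.372 0.923
  outer loop
   vertex 4.0 1.8 4.1
   vertex 4.8 4.0 3.3
   vertex 0.1 2.5 3.4
  endloop
 endfacet
 facet normal -0.245 -0.606 0.757
  outer loop
   vertex 4.0 1.8 4.1
   vertex 0.1 2.5 3.4
   vertex 4.5 0.1 2.9
  endloop
 endfacet
 facet normal 0.846 -0.118 0.520
  outer loop
   vertex 4.0 1.8 4.1
   vertex 4.5 0.1 2.9
   vertex 4.8 4.0 3.3
  endloop
 endfacet
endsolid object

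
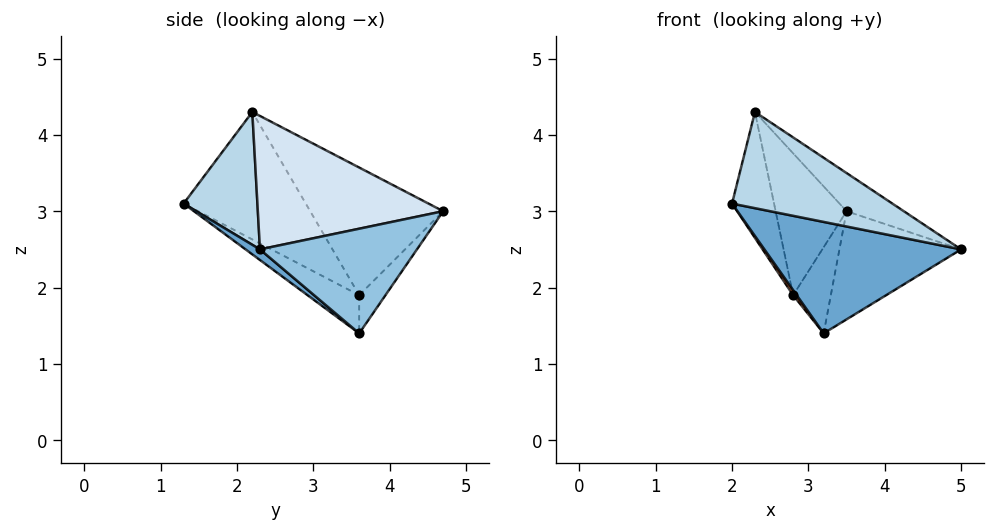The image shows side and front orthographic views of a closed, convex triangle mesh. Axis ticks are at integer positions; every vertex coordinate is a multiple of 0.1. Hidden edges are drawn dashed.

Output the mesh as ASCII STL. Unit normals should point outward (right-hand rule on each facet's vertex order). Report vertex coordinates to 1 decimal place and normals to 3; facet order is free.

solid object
 facet normal 0.044 -0.609 -0.792
  outer loop
   vertex 3.2 3.6 1.4
   vertex 5.0 2.3 2.5
   vertex 2.0 1.3 3.1
  endloop
 endfacet
 facet normal 0.687 0.532 -0.495
  outer loop
   vertex 3.2 3.6 1.4
   vertex 3.5 4.7 3.0
   vertex 5.0 2.3 2.5
  endloop
 endfacet
 facet normal 0.362 -0.787 0.500
  outer loop
   vertex 2.3 2.2 4.3
   vertex 2.0 1.3 3.1
   vertex 5.0 2.3 2.5
  endloop
 endfacet
 facet normal 0.543 0.168 0.823
  outer loop
   vertex 2.3 2.2 4.3
   vertex 5.0 2.3 2.5
   vertex 3.5 4.7 3.0
  endloop
 endfacet
 facet normal -0.780 -0.054 -0.624
  outer loop
   vertex 2.8 3.6 1.9
   vertex 3.2 3.6 1.4
   vertex 2.0 1.3 3.1
  endloop
 endfacet
 facet normal -0.520 0.746 -0.416
  outer loop
   vertex 2.8 3.6 1.9
   vertex 3.5 4.7 3.0
   vertex 3.2 3.6 1.4
  endloop
 endfacet
 facet normal -0.946 0.325 -0.007
  outer loop
   vertex 2.8 3.6 1.9
   vertex 2.0 1.3 3.1
   vertex 2.3 2.2 4.3
  endloop
 endfacet
 facet normal -0.879 0.469 0.090
  outer loop
   vertex 2.8 3.6 1.9
   vertex 2.3 2.2 4.3
   vertex 3.5 4.7 3.0
  endloop
 endfacet
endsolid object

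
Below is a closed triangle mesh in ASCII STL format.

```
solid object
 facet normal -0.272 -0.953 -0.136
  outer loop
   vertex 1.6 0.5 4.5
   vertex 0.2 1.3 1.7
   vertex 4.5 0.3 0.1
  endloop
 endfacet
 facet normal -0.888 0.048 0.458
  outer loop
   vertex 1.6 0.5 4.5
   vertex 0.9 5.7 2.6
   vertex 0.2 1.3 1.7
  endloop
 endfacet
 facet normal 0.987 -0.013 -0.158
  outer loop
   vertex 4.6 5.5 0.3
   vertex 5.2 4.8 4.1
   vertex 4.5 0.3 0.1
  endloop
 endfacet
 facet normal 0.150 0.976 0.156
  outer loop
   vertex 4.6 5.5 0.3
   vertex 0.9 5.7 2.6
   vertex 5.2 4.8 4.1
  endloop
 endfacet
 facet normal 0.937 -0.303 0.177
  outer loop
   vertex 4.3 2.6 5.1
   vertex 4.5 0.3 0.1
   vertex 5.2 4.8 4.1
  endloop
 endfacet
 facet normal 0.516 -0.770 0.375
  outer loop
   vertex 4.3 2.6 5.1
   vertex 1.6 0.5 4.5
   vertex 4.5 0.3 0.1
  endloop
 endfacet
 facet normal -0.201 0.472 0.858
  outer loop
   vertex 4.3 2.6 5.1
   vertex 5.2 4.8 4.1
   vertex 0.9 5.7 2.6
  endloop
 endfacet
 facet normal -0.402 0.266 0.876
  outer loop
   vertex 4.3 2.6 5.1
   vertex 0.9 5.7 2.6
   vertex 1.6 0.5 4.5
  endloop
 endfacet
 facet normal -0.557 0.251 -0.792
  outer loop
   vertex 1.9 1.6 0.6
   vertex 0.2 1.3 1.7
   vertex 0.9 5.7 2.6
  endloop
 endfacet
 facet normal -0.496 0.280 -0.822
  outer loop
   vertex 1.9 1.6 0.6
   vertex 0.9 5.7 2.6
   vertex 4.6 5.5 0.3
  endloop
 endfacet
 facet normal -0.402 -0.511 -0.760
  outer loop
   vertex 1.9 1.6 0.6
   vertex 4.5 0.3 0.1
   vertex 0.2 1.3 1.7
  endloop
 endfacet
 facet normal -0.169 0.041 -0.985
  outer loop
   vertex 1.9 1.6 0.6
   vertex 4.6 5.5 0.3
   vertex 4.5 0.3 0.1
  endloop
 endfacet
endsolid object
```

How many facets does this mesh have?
12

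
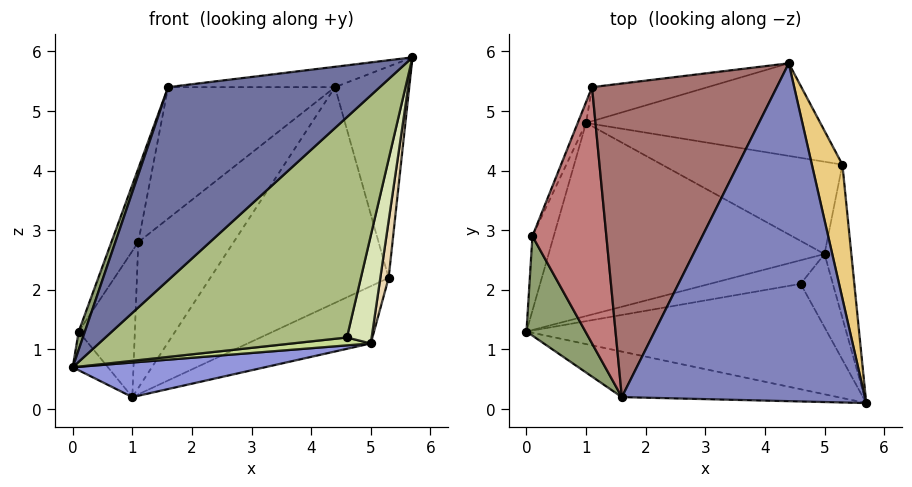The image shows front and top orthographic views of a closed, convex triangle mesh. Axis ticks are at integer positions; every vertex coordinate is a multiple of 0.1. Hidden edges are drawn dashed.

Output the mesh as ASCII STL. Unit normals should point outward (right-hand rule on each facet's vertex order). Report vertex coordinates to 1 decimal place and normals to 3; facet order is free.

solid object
 facet normal 0.004 -0.973 -0.229
  outer loop
   vertex 1.6 0.2 5.4
   vertex 0.0 1.3 0.7
   vertex 5.7 0.1 5.9
  endloop
 endfacet
 facet normal -0.119 0.060 0.991
  outer loop
   vertex 1.6 0.2 5.4
   vertex 5.7 0.1 5.9
   vertex 4.4 5.8 5.4
  endloop
 endfacet
 facet normal 0.124 -0.175 -0.977
  outer loop
   vertex 5.0 2.6 1.1
   vertex 0.0 1.3 0.7
   vertex 1.0 4.8 0.2
  endloop
 endfacet
 facet normal -0.899 0.202 -0.388
  outer loop
   vertex 0.1 2.9 1.3
   vertex 1.0 4.8 0.2
   vertex 0.0 1.3 0.7
  endloop
 endfacet
 facet normal -0.949 -0.057 0.310
  outer loop
   vertex 0.1 2.9 1.3
   vertex 0.0 1.3 0.7
   vertex 1.6 0.2 5.4
  endloop
 endfacet
 facet normal 0.200 -0.884 -0.423
  outer loop
   vertex 4.6 2.1 1.2
   vertex 5.7 0.1 5.9
   vertex 0.0 1.3 0.7
  endloop
 endfacet
 facet normal 0.156 -0.312 -0.937
  outer loop
   vertex 4.6 2.1 1.2
   vertex 0.0 1.3 0.7
   vertex 5.0 2.6 1.1
  endloop
 endfacet
 facet normal 0.667 -0.617 -0.419
  outer loop
   vertex 4.6 2.1 1.2
   vertex 5.0 2.6 1.1
   vertex 5.7 0.1 5.9
  endloop
 endfacet
 facet normal 0.316 0.872 -0.374
  outer loop
   vertex 5.3 4.1 2.2
   vertex 1.0 4.8 0.2
   vertex 4.4 5.8 5.4
  endloop
 endfacet
 facet normal 0.434 0.475 -0.766
  outer loop
   vertex 5.3 4.1 2.2
   vertex 5.0 2.6 1.1
   vertex 1.0 4.8 0.2
  endloop
 endfacet
 facet normal 0.961 0.232 0.147
  outer loop
   vertex 5.3 4.1 2.2
   vertex 4.4 5.8 5.4
   vertex 5.7 0.1 5.9
  endloop
 endfacet
 facet normal 0.982 -0.066 -0.178
  outer loop
   vertex 5.3 4.1 2.2
   vertex 5.7 0.1 5.9
   vertex 5.0 2.6 1.1
  endloop
 endfacet
 facet normal -0.612 0.306 0.729
  outer loop
   vertex 1.1 5.4 2.8
   vertex 1.6 0.2 5.4
   vertex 4.4 5.8 5.4
  endloop
 endfacet
 facet normal -0.905 0.117 0.408
  outer loop
   vertex 1.1 5.4 2.8
   vertex 0.1 2.9 1.3
   vertex 1.6 0.2 5.4
  endloop
 endfacet
 facet normal 0.061 0.972 -0.227
  outer loop
   vertex 1.1 5.4 2.8
   vertex 4.4 5.8 5.4
   vertex 1.0 4.8 0.2
  endloop
 endfacet
 facet normal -0.915 0.400 -0.057
  outer loop
   vertex 1.1 5.4 2.8
   vertex 1.0 4.8 0.2
   vertex 0.1 2.9 1.3
  endloop
 endfacet
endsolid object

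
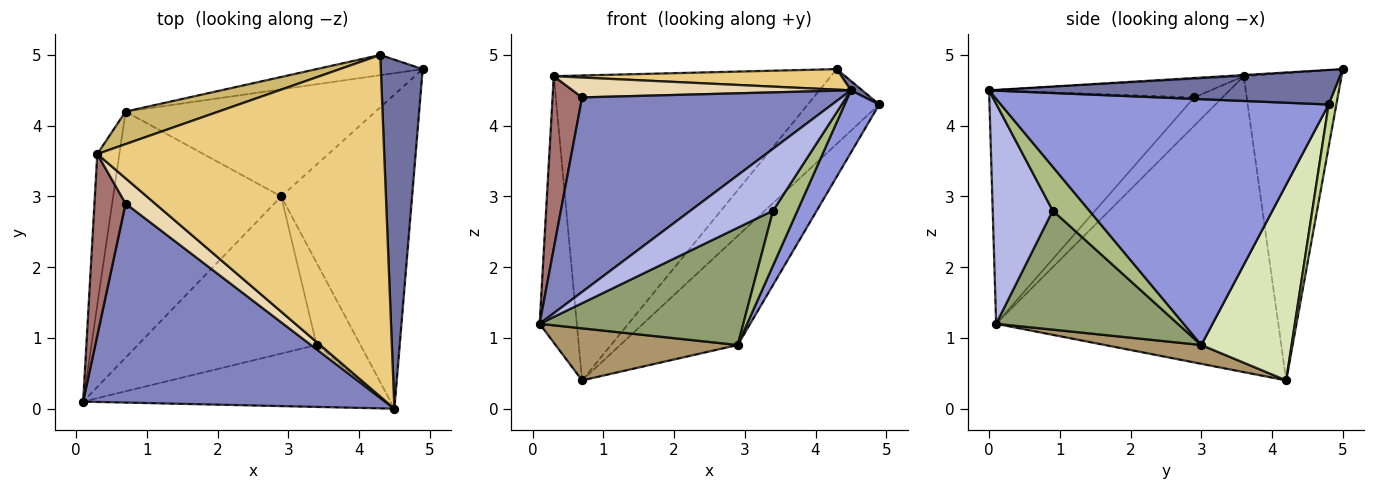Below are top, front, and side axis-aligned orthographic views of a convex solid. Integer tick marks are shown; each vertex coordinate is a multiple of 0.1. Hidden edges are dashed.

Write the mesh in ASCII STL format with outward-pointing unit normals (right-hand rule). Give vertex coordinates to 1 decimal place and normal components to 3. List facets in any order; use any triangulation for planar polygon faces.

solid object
 facet normal 0.636 -0.021 0.771
  outer loop
   vertex 4.3 5.0 4.8
   vertex 4.5 0.0 4.5
   vertex 4.9 4.8 4.3
  endloop
 endfacet
 facet normal -0.483 -0.612 0.626
  outer loop
   vertex 0.7 2.9 4.4
   vertex 0.1 0.1 1.2
   vertex 4.5 0.0 4.5
  endloop
 endfacet
 facet normal 0.879 -0.093 -0.468
  outer loop
   vertex 2.9 3.0 0.9
   vertex 4.9 4.8 4.3
   vertex 4.5 0.0 4.5
  endloop
 endfacet
 facet normal 0.457 -0.629 -0.629
  outer loop
   vertex 3.4 0.9 2.8
   vertex 4.5 0.0 4.5
   vertex 0.1 0.1 1.2
  endloop
 endfacet
 facet normal 0.471 -0.528 -0.707
  outer loop
   vertex 3.4 0.9 2.8
   vertex 0.1 0.1 1.2
   vertex 2.9 3.0 0.9
  endloop
 endfacet
 facet normal 0.640 -0.426 -0.640
  outer loop
   vertex 3.4 0.9 2.8
   vertex 2.9 3.0 0.9
   vertex 4.5 0.0 4.5
  endloop
 endfacet
 facet normal 0.104 0.960 -0.259
  outer loop
   vertex 0.7 4.2 0.4
   vertex 4.3 5.0 4.8
   vertex 4.9 4.8 4.3
  endloop
 endfacet
 facet normal 0.481 0.626 -0.614
  outer loop
   vertex 0.7 4.2 0.4
   vertex 4.9 4.8 4.3
   vertex 2.9 3.0 0.9
  endloop
 endfacet
 facet normal 0.109 -0.206 -0.973
  outer loop
   vertex 0.7 4.2 0.4
   vertex 2.9 3.0 0.9
   vertex 0.1 0.1 1.2
  endloop
 endfacet
 facet normal -0.331 0.938 0.100
  outer loop
   vertex 0.3 3.6 4.7
   vertex 4.3 5.0 4.8
   vertex 0.7 4.2 0.4
  endloop
 endfacet
 facet normal -0.004 -0.060 0.998
  outer loop
   vertex 0.3 3.6 4.7
   vertex 4.5 0.0 4.5
   vertex 4.3 5.0 4.8
  endloop
 endfacet
 facet normal -0.442 -0.555 0.705
  outer loop
   vertex 0.3 3.6 4.7
   vertex 0.7 2.9 4.4
   vertex 4.5 0.0 4.5
  endloop
 endfacet
 facet normal -0.551 -0.574 0.606
  outer loop
   vertex 0.3 3.6 4.7
   vertex 0.1 0.1 1.2
   vertex 0.7 2.9 4.4
  endloop
 endfacet
 facet normal -0.989 0.130 -0.074
  outer loop
   vertex 0.3 3.6 4.7
   vertex 0.7 4.2 0.4
   vertex 0.1 0.1 1.2
  endloop
 endfacet
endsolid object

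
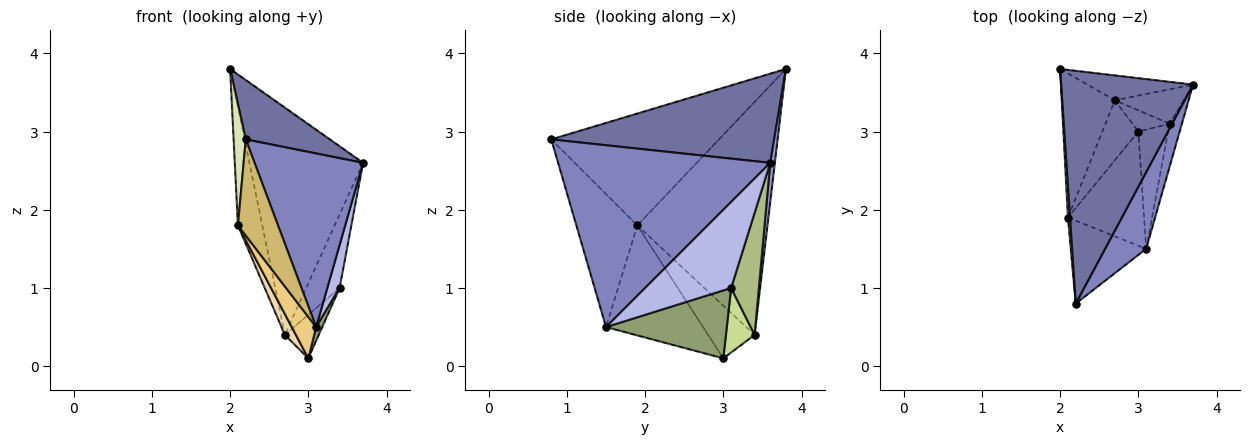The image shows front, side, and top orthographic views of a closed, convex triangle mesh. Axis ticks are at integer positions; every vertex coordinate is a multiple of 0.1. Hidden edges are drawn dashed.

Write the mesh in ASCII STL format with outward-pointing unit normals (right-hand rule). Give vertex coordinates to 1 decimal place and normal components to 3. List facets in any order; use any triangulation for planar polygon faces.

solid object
 facet normal 0.548 -0.207 0.811
  outer loop
   vertex 2.2 0.8 2.9
   vertex 3.7 3.6 2.6
   vertex 2.0 3.8 3.8
  endloop
 endfacet
 facet normal 0.873 -0.446 0.197
  outer loop
   vertex 3.1 1.5 0.5
   vertex 3.7 3.6 2.6
   vertex 2.2 0.8 2.9
  endloop
 endfacet
 facet normal 0.040 0.993 -0.109
  outer loop
   vertex 2.7 3.4 0.4
   vertex 2.0 3.8 3.8
   vertex 3.7 3.6 2.6
  endloop
 endfacet
 facet normal 0.980 -0.140 -0.140
  outer loop
   vertex 3.4 3.1 1.0
   vertex 3.7 3.6 2.6
   vertex 3.1 1.5 0.5
  endloop
 endfacet
 facet normal 0.915 -0.046 -0.401
  outer loop
   vertex 3.4 3.1 1.0
   vertex 3.1 1.5 0.5
   vertex 3.0 3.0 0.1
  endloop
 endfacet
 facet normal 0.601 0.724 -0.339
  outer loop
   vertex 3.4 3.1 1.0
   vertex 2.7 3.4 0.4
   vertex 3.7 3.6 2.6
  endloop
 endfacet
 facet normal 0.605 0.716 -0.349
  outer loop
   vertex 3.4 3.1 1.0
   vertex 3.0 3.0 0.1
   vertex 2.7 3.4 0.4
  endloop
 endfacet
 facet normal -0.997 -0.072 0.019
  outer loop
   vertex 2.1 1.9 1.8
   vertex 2.2 0.8 2.9
   vertex 2.0 3.8 3.8
  endloop
 endfacet
 facet normal -0.959 0.180 -0.219
  outer loop
   vertex 2.1 1.9 1.8
   vertex 2.0 3.8 3.8
   vertex 2.7 3.4 0.4
  endloop
 endfacet
 facet normal -0.755 -0.497 -0.428
  outer loop
   vertex 2.1 1.9 1.8
   vertex 3.1 1.5 0.5
   vertex 2.2 0.8 2.9
  endloop
 endfacet
 facet normal -0.805 -0.202 -0.557
  outer loop
   vertex 2.1 1.9 1.8
   vertex 3.0 3.0 0.1
   vertex 3.1 1.5 0.5
  endloop
 endfacet
 facet normal -0.810 -0.193 -0.554
  outer loop
   vertex 2.1 1.9 1.8
   vertex 2.7 3.4 0.4
   vertex 3.0 3.0 0.1
  endloop
 endfacet
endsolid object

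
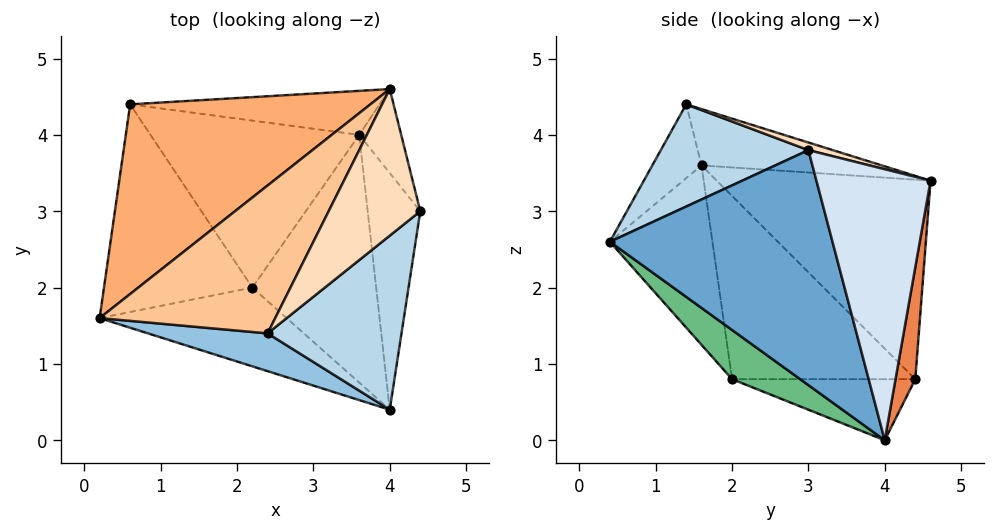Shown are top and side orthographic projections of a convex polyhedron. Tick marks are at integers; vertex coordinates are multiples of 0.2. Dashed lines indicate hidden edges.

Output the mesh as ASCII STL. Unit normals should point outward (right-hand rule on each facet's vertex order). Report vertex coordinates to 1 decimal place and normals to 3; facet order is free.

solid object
 facet normal 0.975 -0.049 -0.218
  outer loop
   vertex 3.6 4.0 0.0
   vertex 4.4 3.0 3.8
   vertex 4.0 0.4 2.6
  endloop
 endfacet
 facet normal -0.204 -0.921 0.331
  outer loop
   vertex 2.4 1.4 4.4
   vertex 0.2 1.6 3.6
   vertex 4.0 0.4 2.6
  endloop
 endfacet
 facet normal 0.551 -0.418 0.722
  outer loop
   vertex 2.4 1.4 4.4
   vertex 4.0 0.4 2.6
   vertex 4.4 3.0 3.8
  endloop
 endfacet
 facet normal 0.967 0.204 -0.150
  outer loop
   vertex 4.0 4.6 3.4
   vertex 4.4 3.0 3.8
   vertex 3.6 4.0 0.0
  endloop
 endfacet
 facet normal 0.082 0.980 -0.183
  outer loop
   vertex 4.0 4.6 3.4
   vertex 3.6 4.0 0.0
   vertex 0.6 4.4 0.8
  endloop
 endfacet
 facet normal -0.484 0.652 0.583
  outer loop
   vertex 4.0 4.6 3.4
   vertex 0.6 4.4 0.8
   vertex 0.2 1.6 3.6
  endloop
 endfacet
 facet normal -0.278 0.411 0.868
  outer loop
   vertex 4.0 4.6 3.4
   vertex 0.2 1.6 3.6
   vertex 2.4 1.4 4.4
  endloop
 endfacet
 facet normal 0.080 0.261 0.962
  outer loop
   vertex 4.0 4.6 3.4
   vertex 2.4 1.4 4.4
   vertex 4.4 3.0 3.8
  endloop
 endfacet
 facet normal 0.312 -0.533 -0.786
  outer loop
   vertex 2.2 2.0 0.8
   vertex 3.6 4.0 0.0
   vertex 4.0 0.4 2.6
  endloop
 endfacet
 facet normal -0.276 -0.184 -0.943
  outer loop
   vertex 2.2 2.0 0.8
   vertex 0.6 4.4 0.8
   vertex 3.6 4.0 0.0
  endloop
 endfacet
 facet normal -0.368 -0.847 -0.384
  outer loop
   vertex 2.2 2.0 0.8
   vertex 4.0 0.4 2.6
   vertex 0.2 1.6 3.6
  endloop
 endfacet
 facet normal -0.690 -0.460 -0.559
  outer loop
   vertex 2.2 2.0 0.8
   vertex 0.2 1.6 3.6
   vertex 0.6 4.4 0.8
  endloop
 endfacet
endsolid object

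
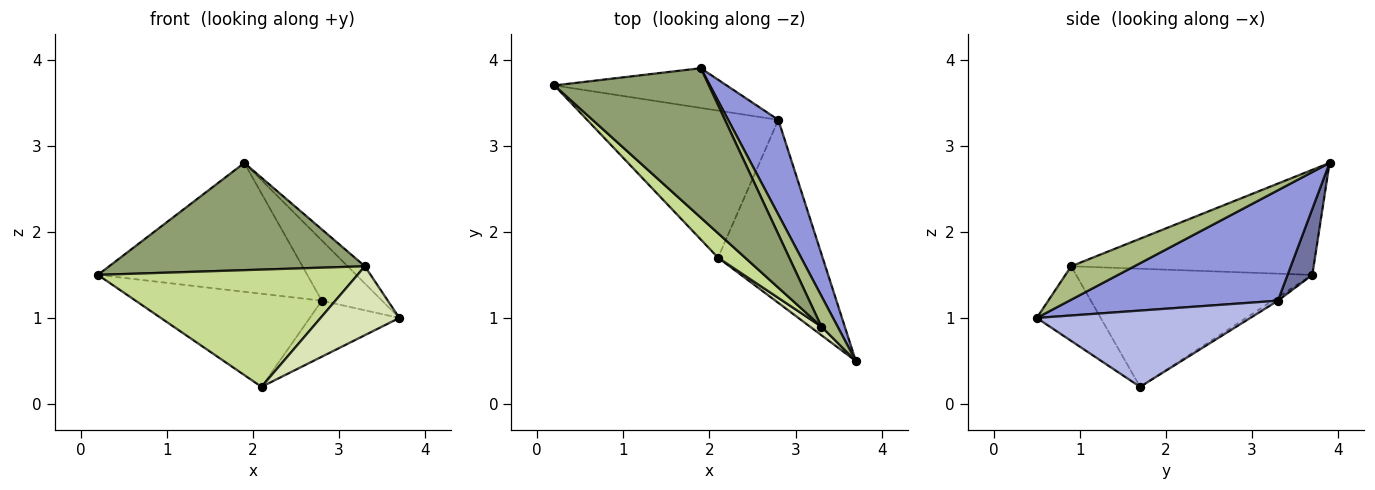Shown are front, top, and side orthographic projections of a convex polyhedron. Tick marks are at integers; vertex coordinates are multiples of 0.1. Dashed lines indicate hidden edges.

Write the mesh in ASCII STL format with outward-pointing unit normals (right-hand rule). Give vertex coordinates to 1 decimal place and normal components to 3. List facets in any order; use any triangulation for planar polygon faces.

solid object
 facet normal 0.112 0.950 -0.293
  outer loop
   vertex 2.8 3.3 1.2
   vertex 0.2 3.7 1.5
   vertex 1.9 3.9 2.8
  endloop
 endfacet
 facet normal -0.015 0.535 -0.845
  outer loop
   vertex 2.8 3.3 1.2
   vertex 2.1 1.7 0.2
   vertex 0.2 3.7 1.5
  endloop
 endfacet
 facet normal 0.881 0.254 0.400
  outer loop
   vertex 2.8 3.3 1.2
   vertex 1.9 3.9 2.8
   vertex 3.7 0.5 1.0
  endloop
 endfacet
 facet normal 0.572 0.240 -0.784
  outer loop
   vertex 2.8 3.3 1.2
   vertex 3.7 0.5 1.0
   vertex 2.1 1.7 0.2
  endloop
 endfacet
 facet normal -0.484 -0.510 0.711
  outer loop
   vertex 3.3 0.9 1.6
   vertex 1.9 3.9 2.8
   vertex 0.2 3.7 1.5
  endloop
 endfacet
 facet normal 0.874 0.238 0.424
  outer loop
   vertex 3.3 0.9 1.6
   vertex 3.7 0.5 1.0
   vertex 1.9 3.9 2.8
  endloop
 endfacet
 facet normal -0.665 -0.731 0.152
  outer loop
   vertex 3.3 0.9 1.6
   vertex 0.2 3.7 1.5
   vertex 2.1 1.7 0.2
  endloop
 endfacet
 facet normal -0.628 -0.772 0.097
  outer loop
   vertex 3.3 0.9 1.6
   vertex 2.1 1.7 0.2
   vertex 3.7 0.5 1.0
  endloop
 endfacet
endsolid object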